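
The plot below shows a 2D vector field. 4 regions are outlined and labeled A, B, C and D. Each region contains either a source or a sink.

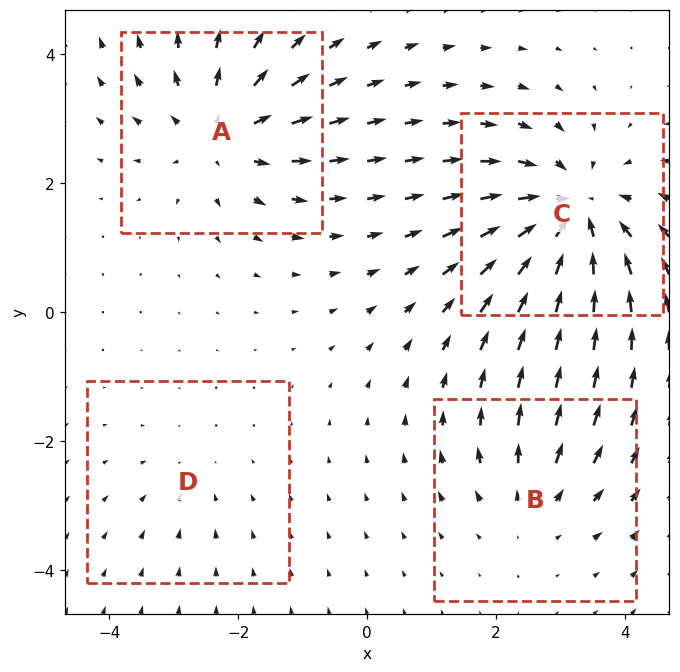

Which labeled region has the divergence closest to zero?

Divergence at each region's feature centre — A: about +5, B: about +3, C: about -7, D: about -2. Region D is closest to zero.

D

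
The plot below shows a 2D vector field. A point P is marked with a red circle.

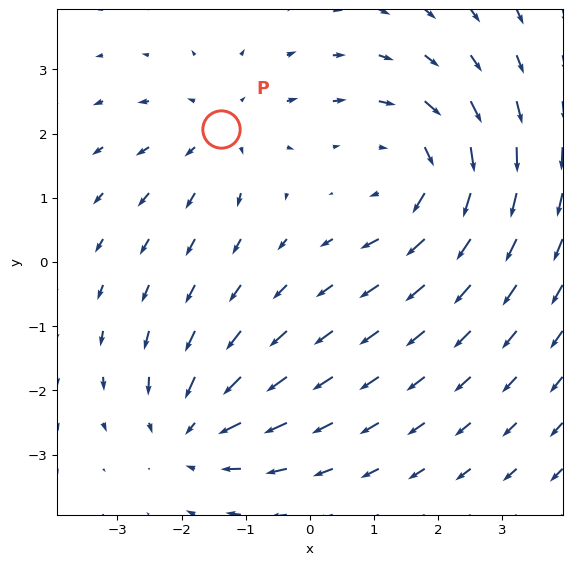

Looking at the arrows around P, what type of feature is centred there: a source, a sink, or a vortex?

At P (-1.4, 2.1) the arrows spread outward. Divergence about +2, curl ≈0 — positive divergence with near-zero curl is a source.

source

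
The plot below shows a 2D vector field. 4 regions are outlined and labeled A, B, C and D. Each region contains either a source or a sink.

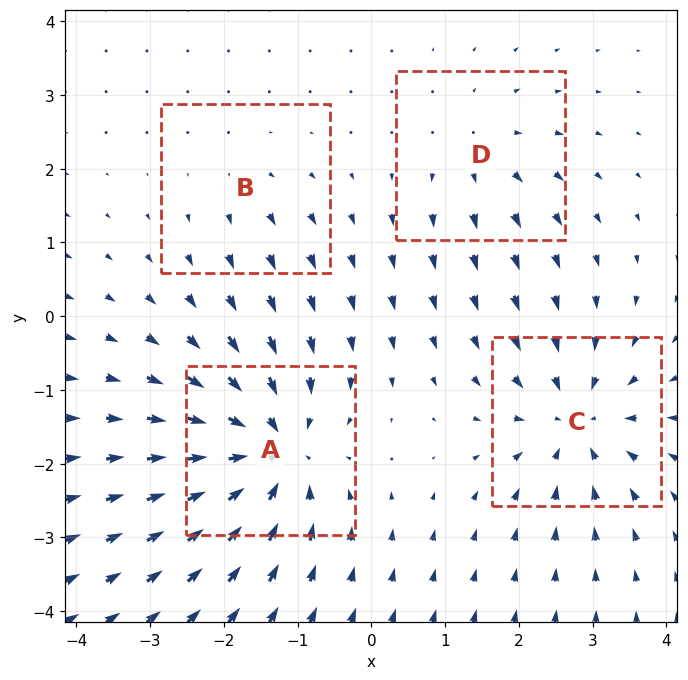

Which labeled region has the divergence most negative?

Divergence at each region's feature centre — A: about -8, B: about +2, C: about -6, D: about +3. Region A is most negative.

A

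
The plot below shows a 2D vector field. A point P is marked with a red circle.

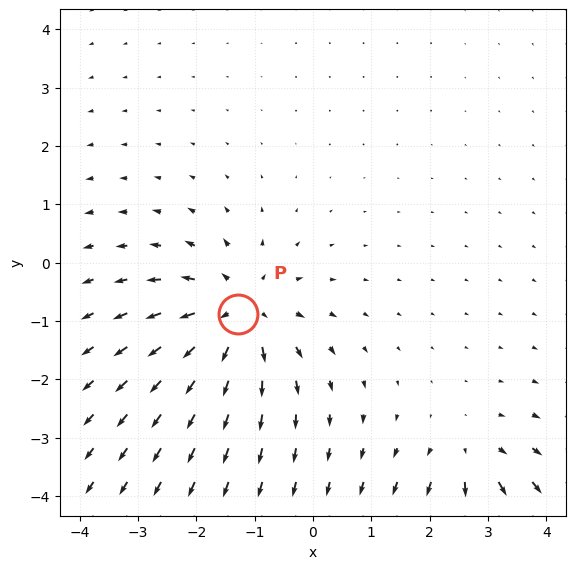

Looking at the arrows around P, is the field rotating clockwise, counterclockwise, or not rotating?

Near P at (-1.3, -0.9) the arrows show no circulation. The curl there is ≈0.

not rotating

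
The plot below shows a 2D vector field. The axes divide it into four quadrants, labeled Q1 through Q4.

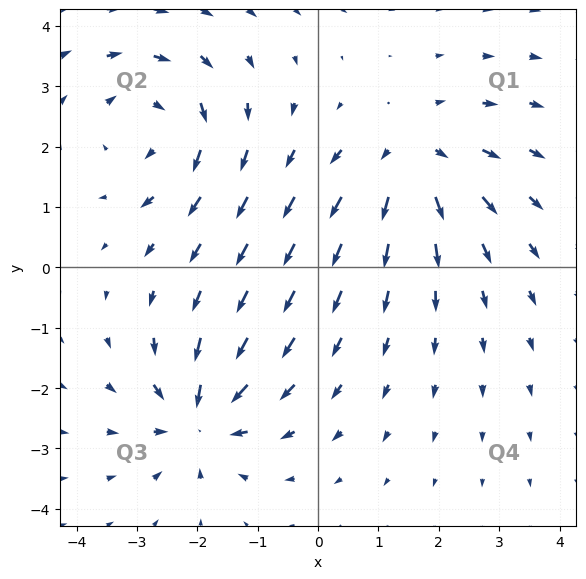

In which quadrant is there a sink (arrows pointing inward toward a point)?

The sink sits at approximately (-2.0, -2.5), which lies in quadrant Q3. The divergence there is about -6, negative as expected for a sink.

Q3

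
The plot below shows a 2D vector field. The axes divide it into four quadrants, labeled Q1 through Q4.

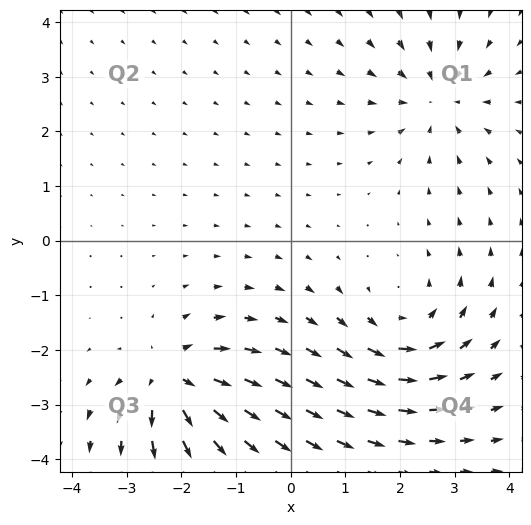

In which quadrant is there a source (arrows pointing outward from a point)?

Q3

The source sits at approximately (-2.2, -2.6), which lies in quadrant Q3. The divergence there is about +5, positive as expected for a source.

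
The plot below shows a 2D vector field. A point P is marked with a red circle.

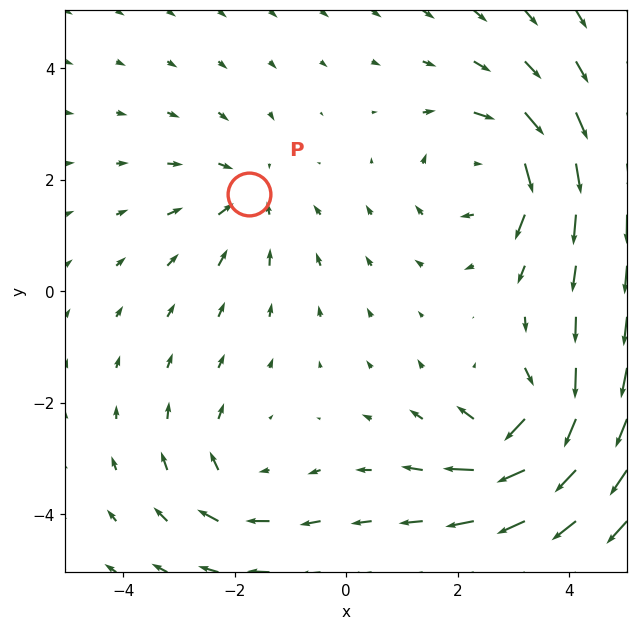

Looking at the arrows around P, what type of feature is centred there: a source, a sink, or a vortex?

At P (-1.7, 1.7) the arrows converge inward. Divergence about -3, curl ≈0 — negative divergence with near-zero curl is a sink.

sink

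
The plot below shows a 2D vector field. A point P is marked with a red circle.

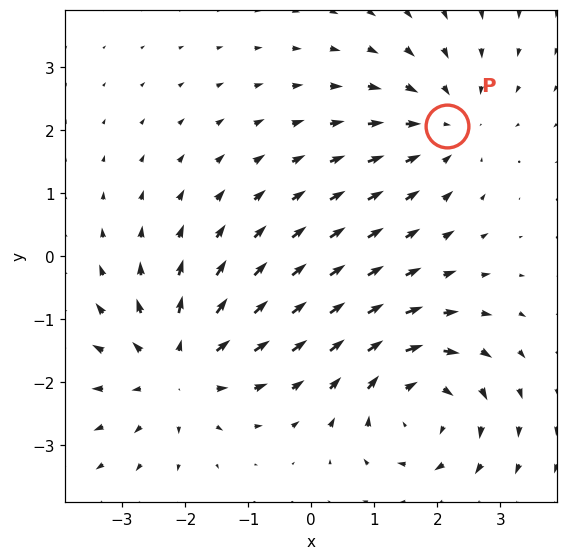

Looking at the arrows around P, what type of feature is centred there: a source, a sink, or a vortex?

sink

At P (2.1, 2.1) the arrows converge inward. Divergence about -3, curl ≈0 — negative divergence with near-zero curl is a sink.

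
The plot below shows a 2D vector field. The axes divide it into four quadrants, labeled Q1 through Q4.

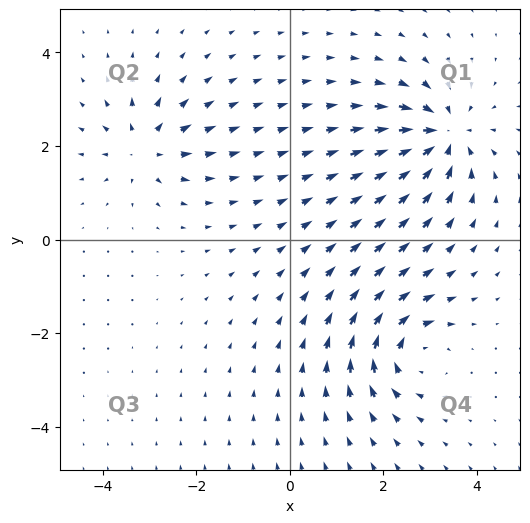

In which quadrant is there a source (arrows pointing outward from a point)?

The source sits at approximately (-3.1, 2.0), which lies in quadrant Q2. The divergence there is about +5, positive as expected for a source.

Q2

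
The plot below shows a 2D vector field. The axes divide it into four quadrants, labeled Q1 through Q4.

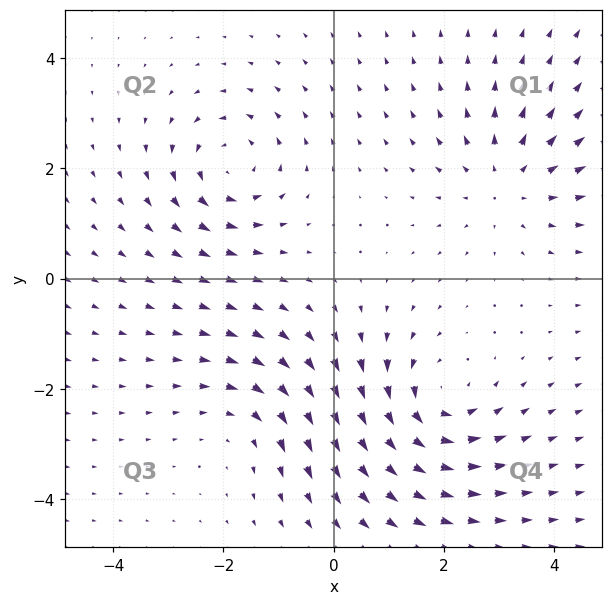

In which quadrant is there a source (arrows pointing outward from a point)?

The source sits at approximately (3.2, 1.7), which lies in quadrant Q1. The divergence there is about +4, positive as expected for a source.

Q1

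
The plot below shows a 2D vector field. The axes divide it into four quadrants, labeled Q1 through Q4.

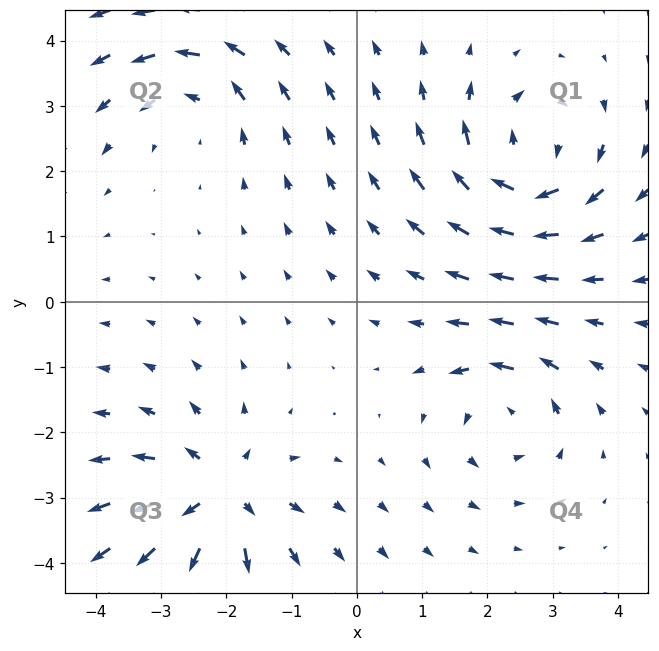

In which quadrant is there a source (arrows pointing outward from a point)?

Q3

The source sits at approximately (-2.1, -3.0), which lies in quadrant Q3. The divergence there is about +6, positive as expected for a source.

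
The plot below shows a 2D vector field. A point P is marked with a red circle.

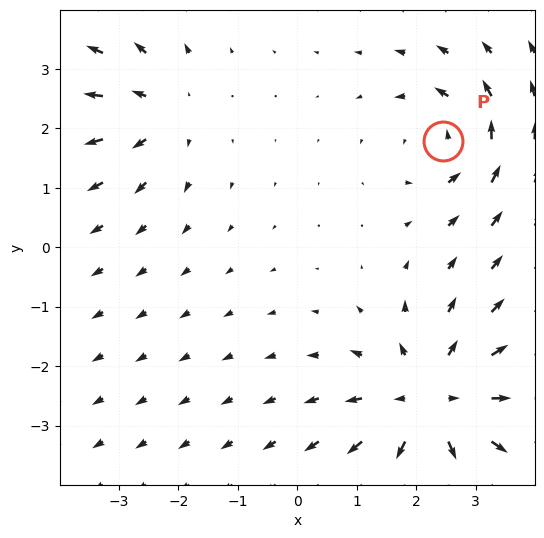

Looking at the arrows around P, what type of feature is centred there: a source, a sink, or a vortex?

At P (2.5, 1.8) the arrows circulate counterclockwise. Divergence ≈0, curl about +4 — near-zero divergence with nonzero curl is a vortex.

vortex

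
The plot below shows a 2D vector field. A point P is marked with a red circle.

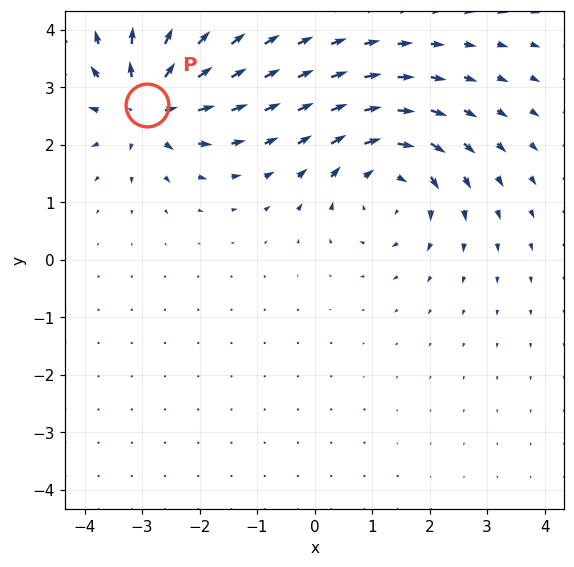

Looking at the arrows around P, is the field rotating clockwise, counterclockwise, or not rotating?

not rotating

Near P at (-2.9, 2.7) the arrows show no circulation. The curl there is ≈0.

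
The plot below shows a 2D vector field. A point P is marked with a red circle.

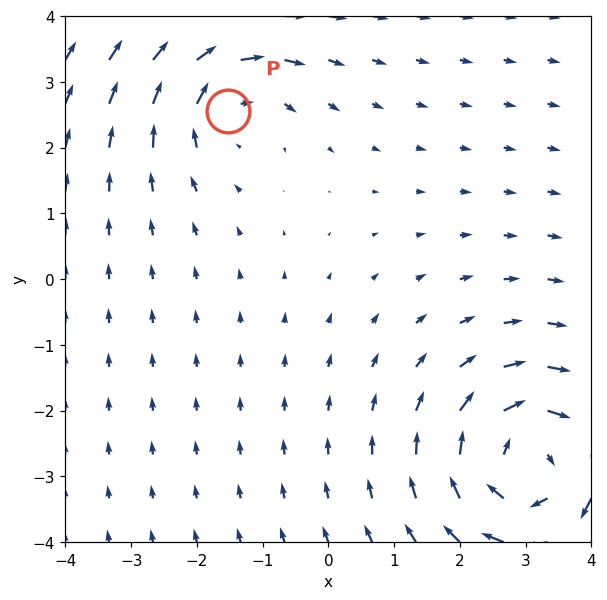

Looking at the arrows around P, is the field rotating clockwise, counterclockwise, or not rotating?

Near P at (-1.5, 2.6) the arrows circulate clockwise. The curl (z-component) there is about -3; negative curl means clockwise rotation.

clockwise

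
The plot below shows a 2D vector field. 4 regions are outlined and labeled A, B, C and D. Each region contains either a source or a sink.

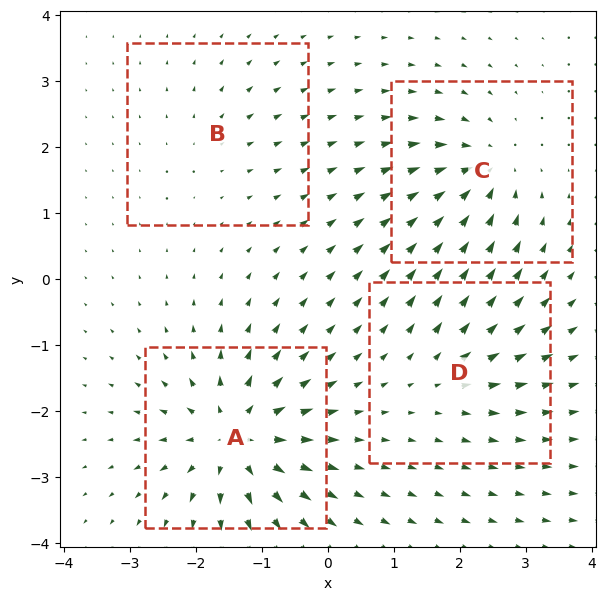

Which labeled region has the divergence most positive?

Divergence at each region's feature centre — A: about +9, B: about +3, C: about -6, D: about +4. Region A is most positive.

A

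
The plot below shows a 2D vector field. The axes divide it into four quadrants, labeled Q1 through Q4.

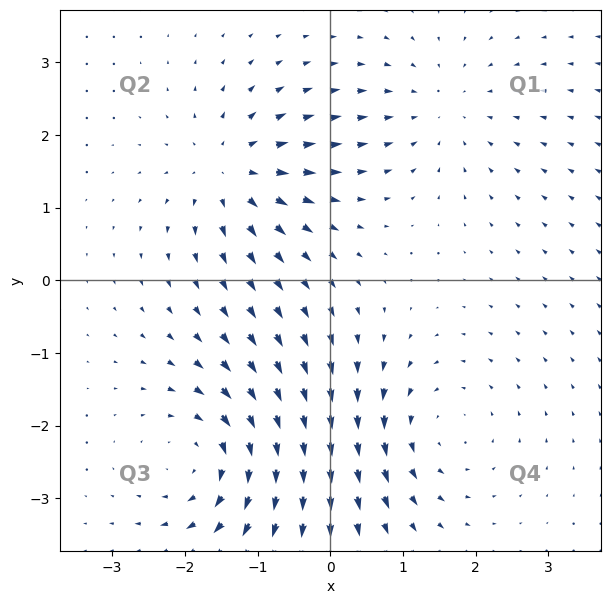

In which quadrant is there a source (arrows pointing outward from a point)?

The source sits at approximately (-1.4, 1.5), which lies in quadrant Q2. The divergence there is about +5, positive as expected for a source.

Q2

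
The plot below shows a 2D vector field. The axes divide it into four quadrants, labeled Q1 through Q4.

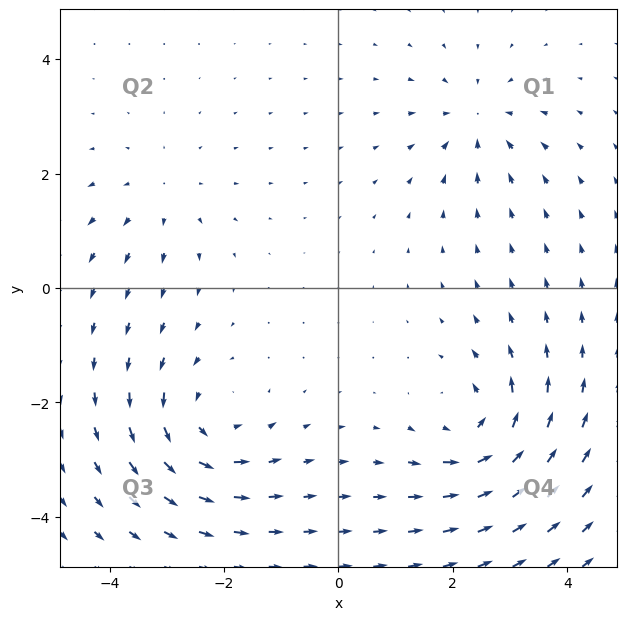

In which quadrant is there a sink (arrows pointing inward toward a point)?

Q1

The sink sits at approximately (2.4, 2.9), which lies in quadrant Q1. The divergence there is about -4, negative as expected for a sink.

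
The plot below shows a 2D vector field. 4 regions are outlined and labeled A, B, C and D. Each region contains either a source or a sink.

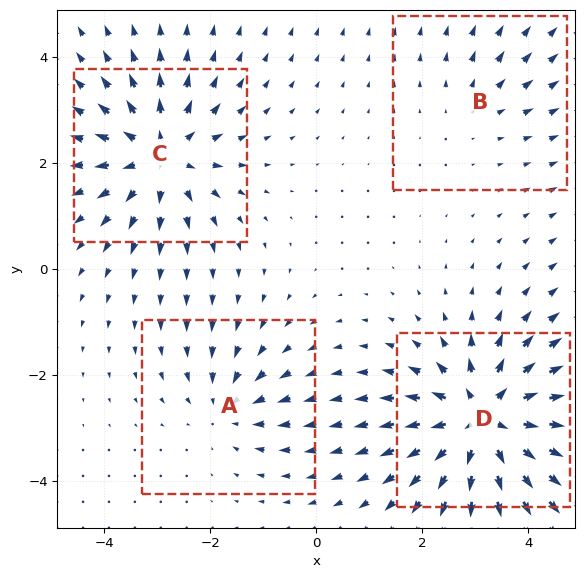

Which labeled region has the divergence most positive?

Divergence at each region's feature centre — A: about -3, B: about +2, C: about +5, D: about +7. Region D is most positive.

D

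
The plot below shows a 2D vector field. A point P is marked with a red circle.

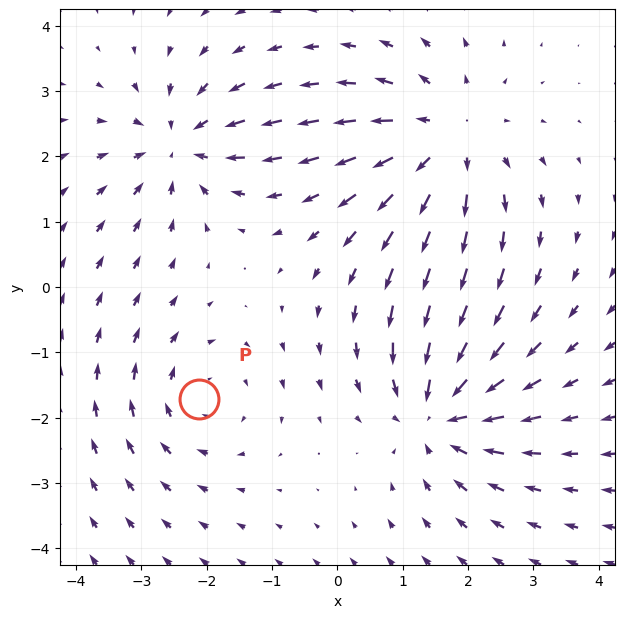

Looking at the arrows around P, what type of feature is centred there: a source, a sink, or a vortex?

vortex

At P (-2.1, -1.7) the arrows circulate clockwise. Divergence ≈0, curl about -3 — near-zero divergence with nonzero curl is a vortex.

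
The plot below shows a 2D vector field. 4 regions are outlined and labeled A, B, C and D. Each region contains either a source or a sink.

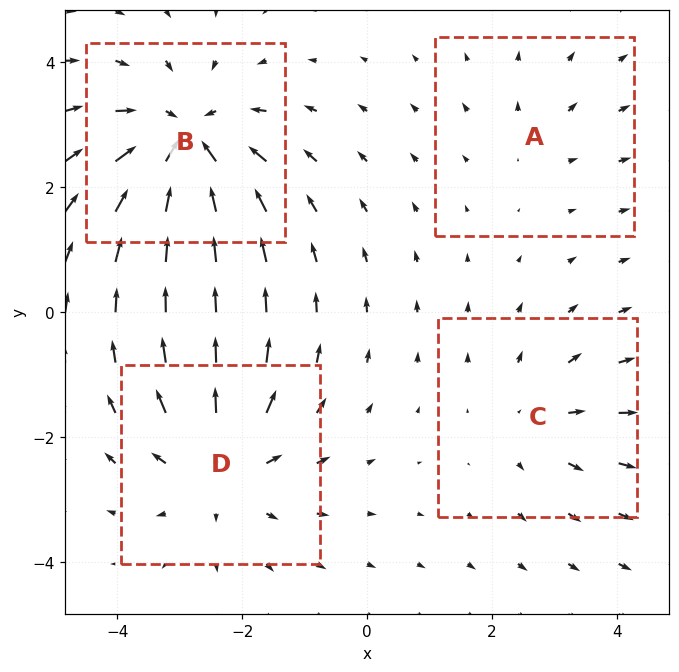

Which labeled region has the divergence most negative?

B

Divergence at each region's feature centre — A: about +2, B: about -6, C: about +3, D: about +5. Region B is most negative.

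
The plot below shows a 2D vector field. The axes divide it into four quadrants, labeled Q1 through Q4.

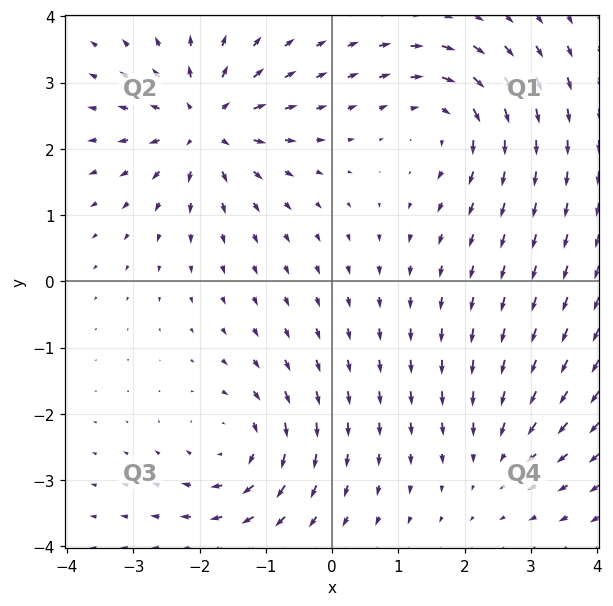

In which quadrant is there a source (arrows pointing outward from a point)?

The source sits at approximately (-1.9, 2.4), which lies in quadrant Q2. The divergence there is about +6, positive as expected for a source.

Q2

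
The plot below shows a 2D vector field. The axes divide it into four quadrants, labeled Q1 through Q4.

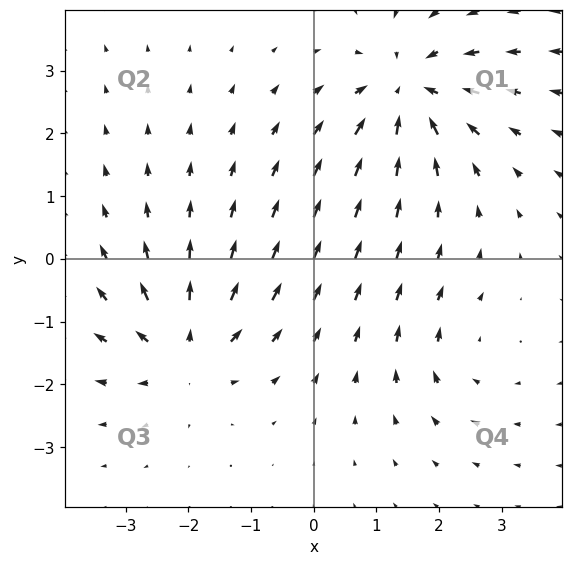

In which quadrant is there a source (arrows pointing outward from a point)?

Q3

The source sits at approximately (-2.1, -1.5), which lies in quadrant Q3. The divergence there is about +4, positive as expected for a source.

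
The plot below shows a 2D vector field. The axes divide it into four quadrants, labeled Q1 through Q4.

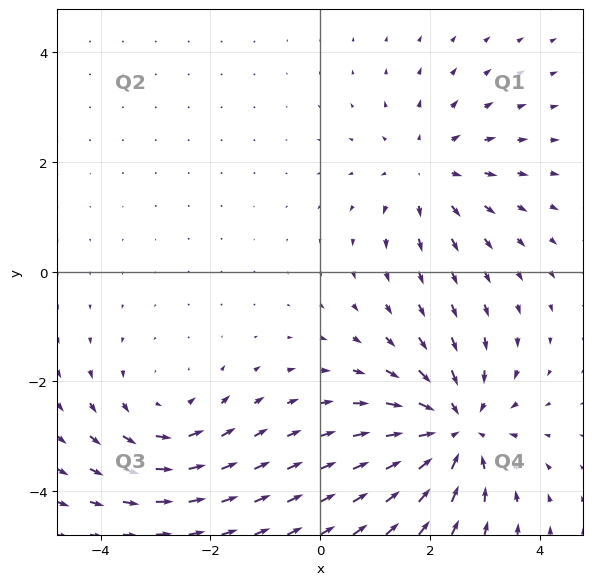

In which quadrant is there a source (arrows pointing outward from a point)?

Q1

The source sits at approximately (2.0, 1.8), which lies in quadrant Q1. The divergence there is about +2, positive as expected for a source.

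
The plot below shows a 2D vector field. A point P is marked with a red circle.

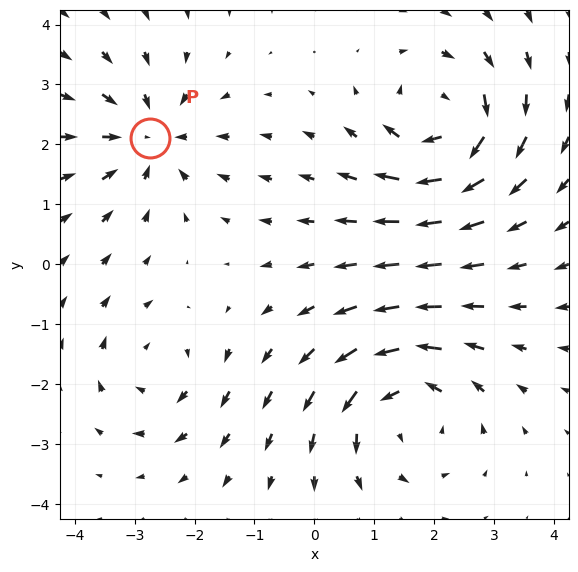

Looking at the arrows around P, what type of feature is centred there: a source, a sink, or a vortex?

At P (-2.8, 2.1) the arrows converge inward. Divergence about -4, curl ≈0 — negative divergence with near-zero curl is a sink.

sink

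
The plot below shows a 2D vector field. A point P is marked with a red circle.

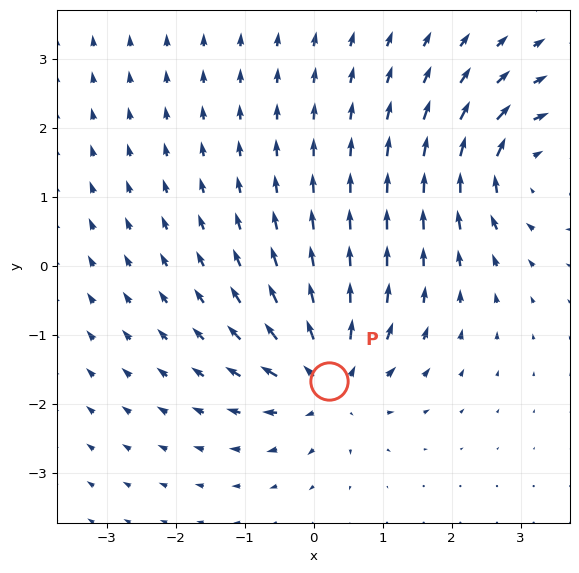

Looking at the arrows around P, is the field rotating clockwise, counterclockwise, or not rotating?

Near P at (0.2, -1.7) the arrows show no circulation. The curl there is ≈0.

not rotating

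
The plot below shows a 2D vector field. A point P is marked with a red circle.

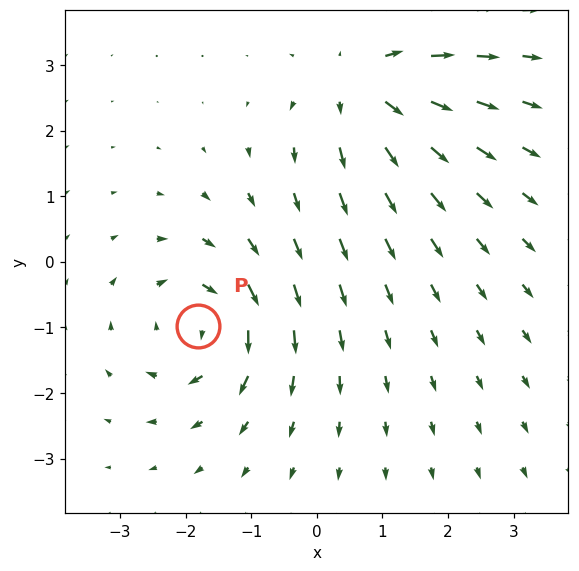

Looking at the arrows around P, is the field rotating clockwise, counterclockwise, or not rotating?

clockwise

Near P at (-1.8, -1.0) the arrows circulate clockwise. The curl (z-component) there is about -5; negative curl means clockwise rotation.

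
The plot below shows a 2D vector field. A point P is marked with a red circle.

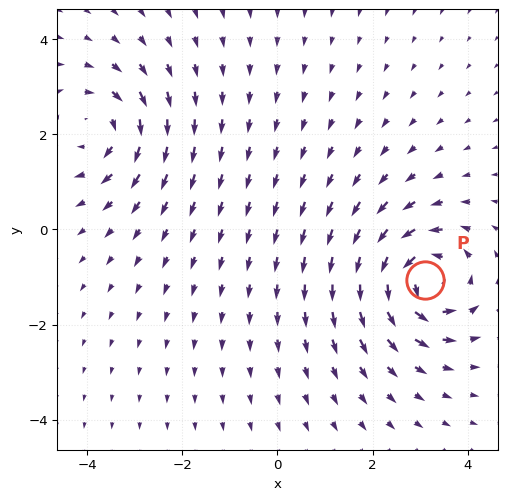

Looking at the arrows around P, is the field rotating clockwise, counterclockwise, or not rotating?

counterclockwise

Near P at (3.1, -1.1) the arrows circulate counterclockwise. The curl (z-component) there is about +5; positive curl means counterclockwise rotation.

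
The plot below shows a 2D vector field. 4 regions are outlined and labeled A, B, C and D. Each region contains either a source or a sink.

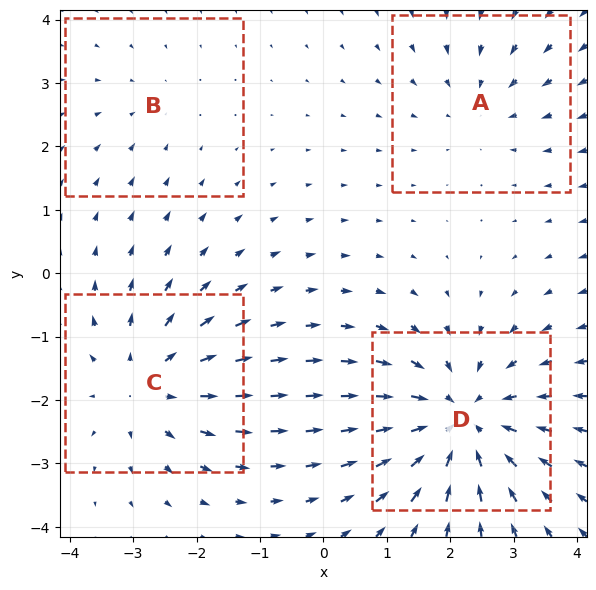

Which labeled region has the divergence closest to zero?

Divergence at each region's feature centre — A: about -3, B: about -2, C: about +4, D: about -6. Region B is closest to zero.

B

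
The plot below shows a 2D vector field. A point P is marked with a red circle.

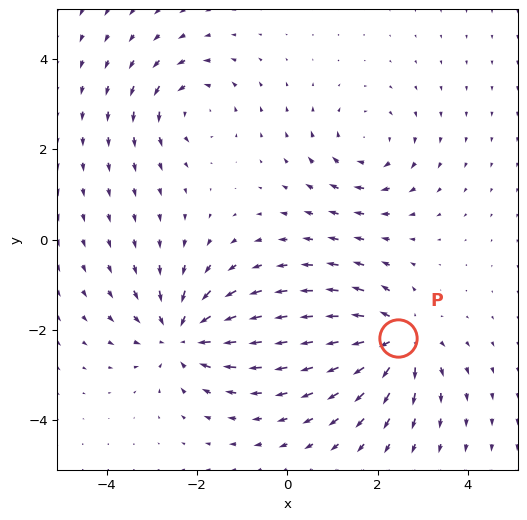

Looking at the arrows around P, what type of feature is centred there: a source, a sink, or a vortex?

At P (2.4, -2.2) the arrows spread outward. Divergence about +5, curl ≈0 — positive divergence with near-zero curl is a source.

source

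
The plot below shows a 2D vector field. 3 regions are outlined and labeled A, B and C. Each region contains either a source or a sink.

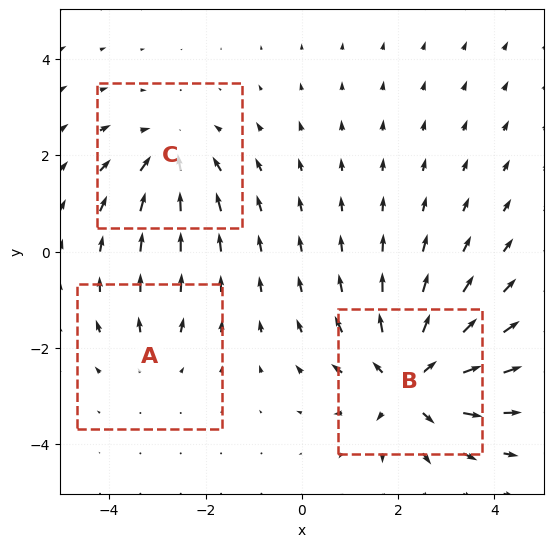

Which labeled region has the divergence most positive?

Divergence at each region's feature centre — A: about +2, B: about +5, C: about -3. Region B is most positive.

B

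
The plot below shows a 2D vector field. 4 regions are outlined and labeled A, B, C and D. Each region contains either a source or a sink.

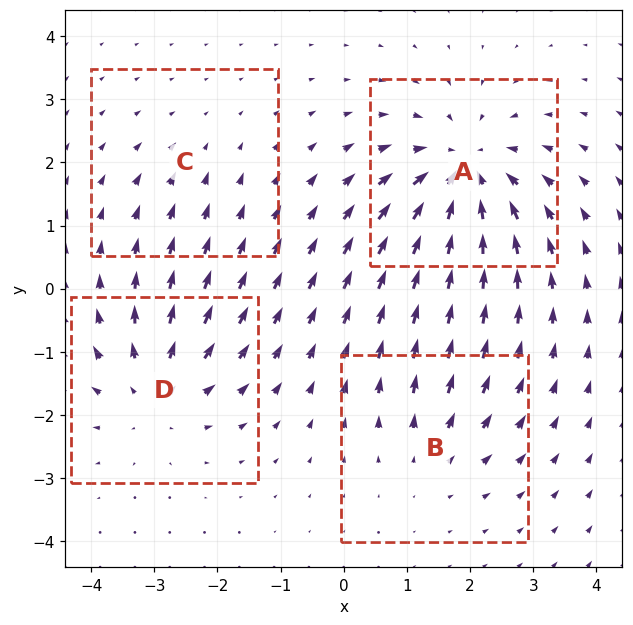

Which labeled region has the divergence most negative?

Divergence at each region's feature centre — A: about -7, B: about +3, C: about -2, D: about +5. Region A is most negative.

A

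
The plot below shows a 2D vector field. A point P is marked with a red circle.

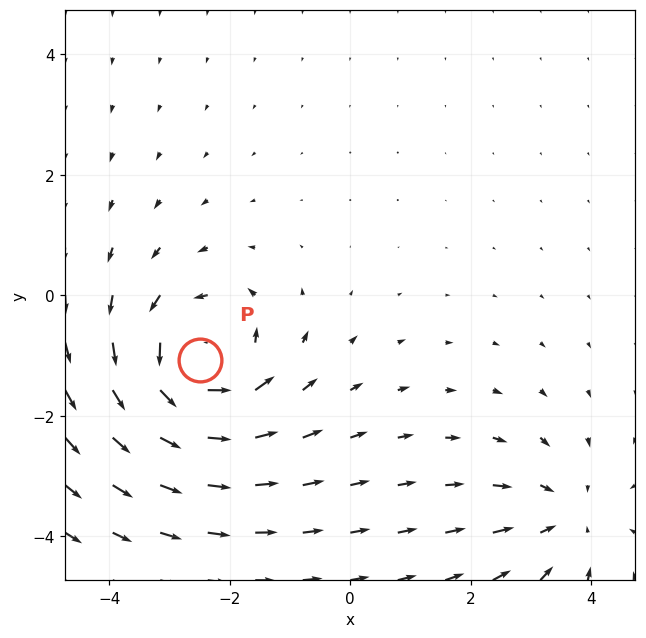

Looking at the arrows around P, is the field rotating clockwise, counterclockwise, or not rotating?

Near P at (-2.5, -1.1) the arrows circulate counterclockwise. The curl (z-component) there is about +5; positive curl means counterclockwise rotation.

counterclockwise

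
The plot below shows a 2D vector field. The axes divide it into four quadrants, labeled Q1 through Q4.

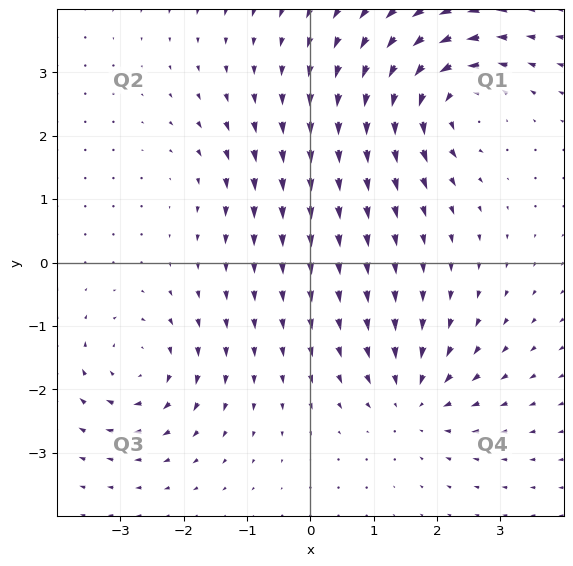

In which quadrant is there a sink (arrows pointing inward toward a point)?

The sink sits at approximately (1.6, -2.2), which lies in quadrant Q4. The divergence there is about -5, negative as expected for a sink.

Q4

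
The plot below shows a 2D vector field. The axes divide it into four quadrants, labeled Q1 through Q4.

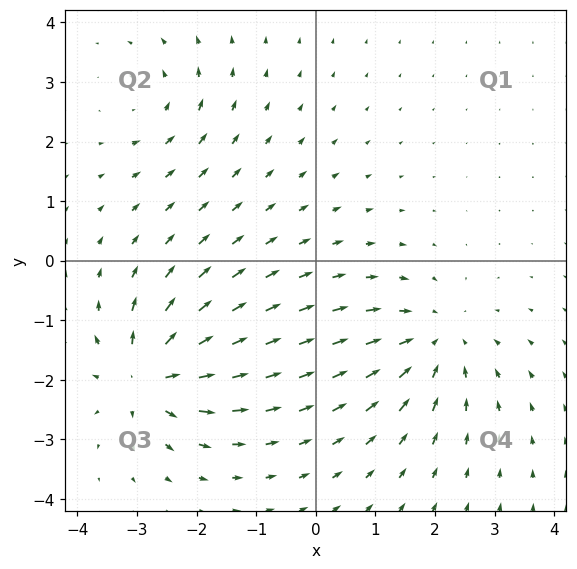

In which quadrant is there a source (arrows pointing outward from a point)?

Q3

The source sits at approximately (-2.8, -1.9), which lies in quadrant Q3. The divergence there is about +6, positive as expected for a source.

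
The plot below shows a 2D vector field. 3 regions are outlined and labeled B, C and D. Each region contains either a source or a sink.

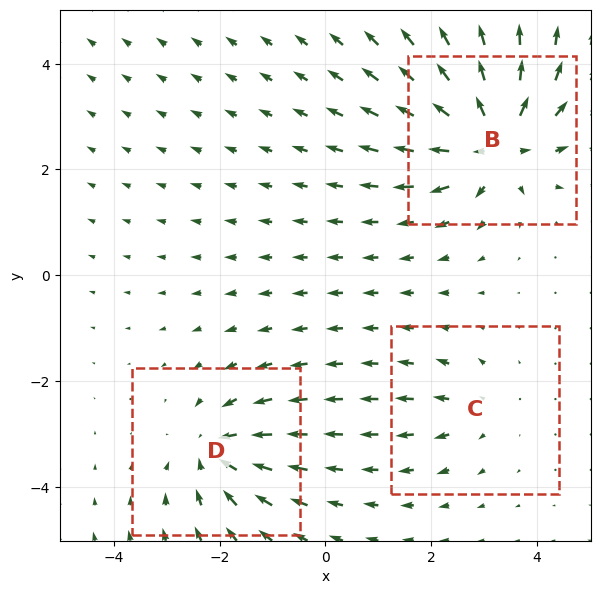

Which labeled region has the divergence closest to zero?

C

Divergence at each region's feature centre — B: about +6, C: about +2, D: about -4. Region C is closest to zero.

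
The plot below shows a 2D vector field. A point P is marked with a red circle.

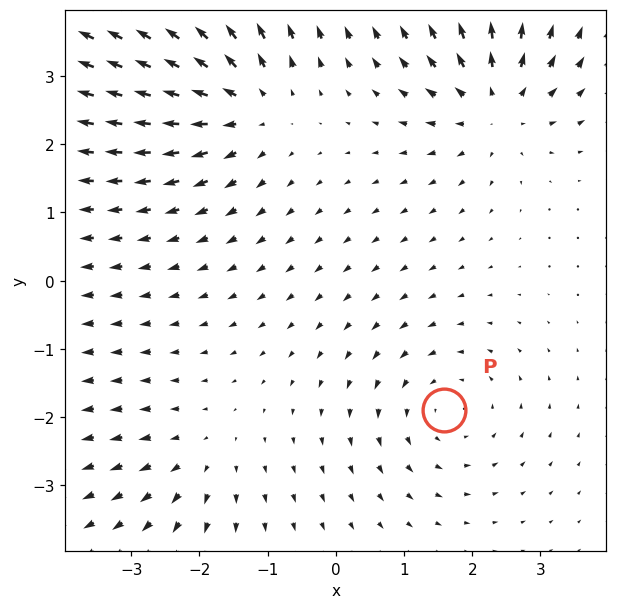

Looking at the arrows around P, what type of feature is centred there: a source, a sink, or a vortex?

vortex

At P (1.6, -1.9) the arrows circulate counterclockwise. Divergence ≈0, curl about +3 — near-zero divergence with nonzero curl is a vortex.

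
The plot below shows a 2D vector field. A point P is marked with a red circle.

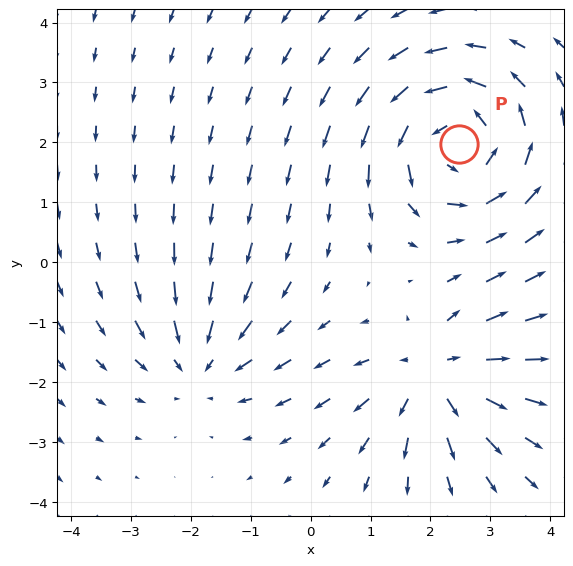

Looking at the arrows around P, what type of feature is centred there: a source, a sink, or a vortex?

At P (2.5, 2.0) the arrows circulate counterclockwise. Divergence ≈0, curl about +4 — near-zero divergence with nonzero curl is a vortex.

vortex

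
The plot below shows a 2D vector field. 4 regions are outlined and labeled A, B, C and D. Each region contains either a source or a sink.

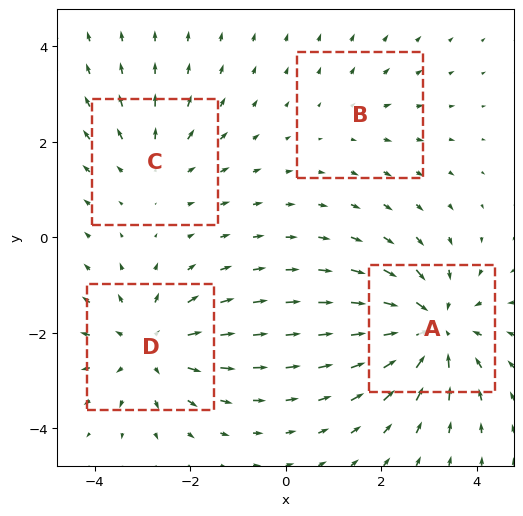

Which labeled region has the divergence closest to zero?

B

Divergence at each region's feature centre — A: about -6, B: about +2, C: about +3, D: about +5. Region B is closest to zero.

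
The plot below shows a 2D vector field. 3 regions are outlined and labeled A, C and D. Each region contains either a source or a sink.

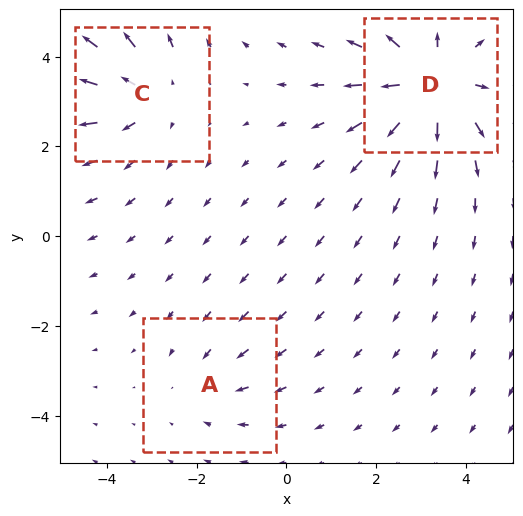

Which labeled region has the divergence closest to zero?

Divergence at each region's feature centre — A: about -2, C: about +3, D: about +5. Region A is closest to zero.

A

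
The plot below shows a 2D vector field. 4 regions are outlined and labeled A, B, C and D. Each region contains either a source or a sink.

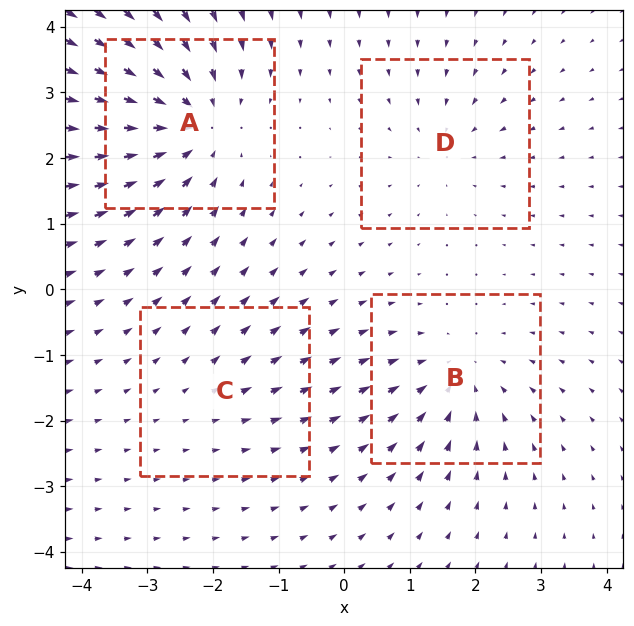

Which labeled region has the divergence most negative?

Divergence at each region's feature centre — A: about -7, B: about -4, C: about +2, D: about -3. Region A is most negative.

A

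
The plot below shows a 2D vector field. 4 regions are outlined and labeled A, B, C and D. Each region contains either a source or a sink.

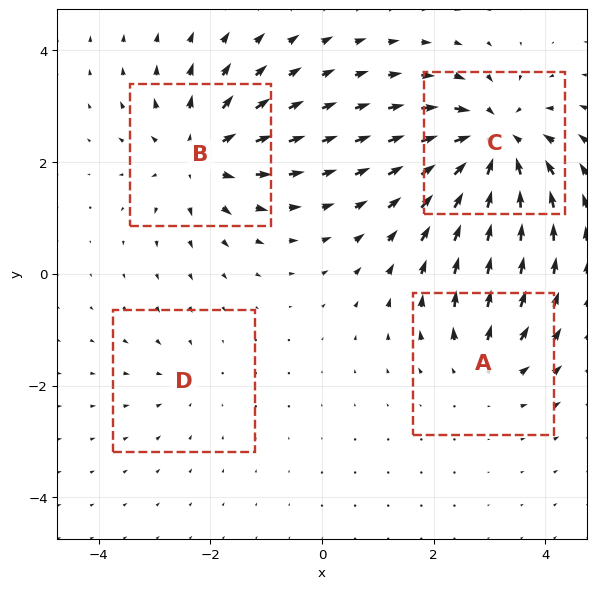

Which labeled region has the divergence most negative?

C

Divergence at each region's feature centre — A: about +4, B: about +6, C: about -8, D: about -2. Region C is most negative.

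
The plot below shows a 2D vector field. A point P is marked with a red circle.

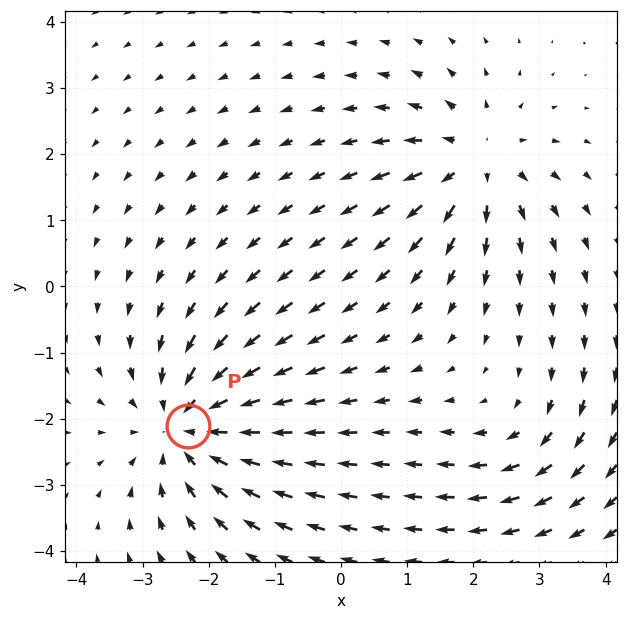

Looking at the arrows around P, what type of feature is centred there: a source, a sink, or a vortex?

At P (-2.3, -2.1) the arrows converge inward. Divergence about -4, curl ≈0 — negative divergence with near-zero curl is a sink.

sink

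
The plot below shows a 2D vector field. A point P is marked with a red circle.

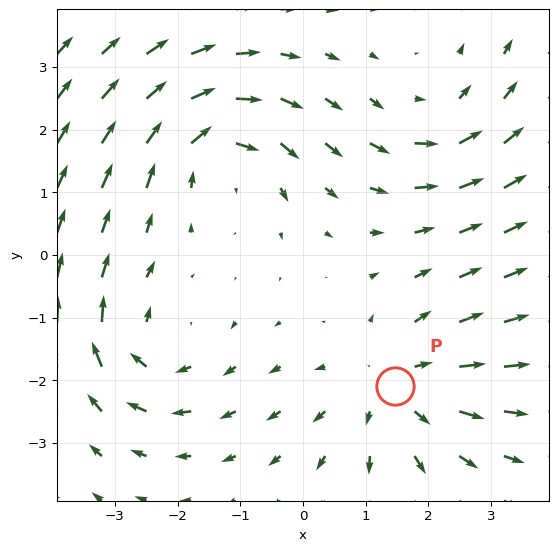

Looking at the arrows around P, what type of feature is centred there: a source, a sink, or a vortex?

source

At P (1.5, -2.1) the arrows spread outward. Divergence about +3, curl ≈0 — positive divergence with near-zero curl is a source.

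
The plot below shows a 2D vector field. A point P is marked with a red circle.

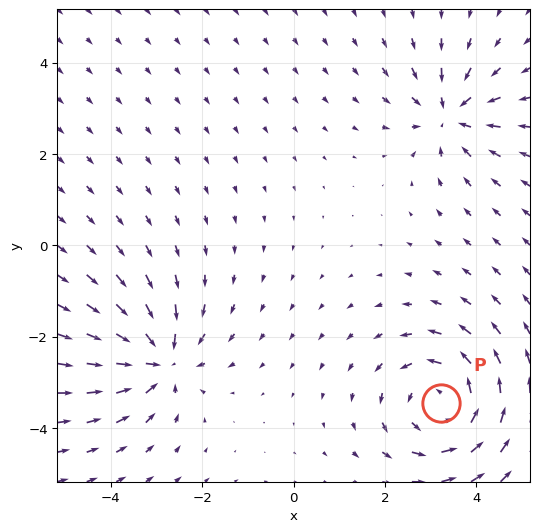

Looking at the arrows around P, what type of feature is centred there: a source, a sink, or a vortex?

vortex

At P (3.2, -3.5) the arrows circulate counterclockwise. Divergence ≈0, curl about +4 — near-zero divergence with nonzero curl is a vortex.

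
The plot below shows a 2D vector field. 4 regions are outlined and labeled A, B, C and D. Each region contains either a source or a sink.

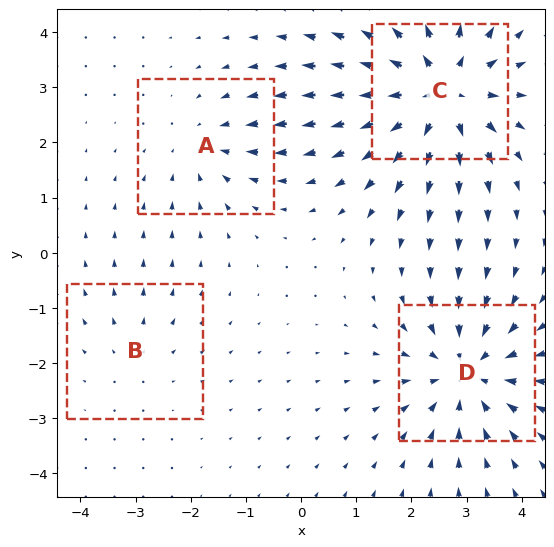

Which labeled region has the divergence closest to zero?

Divergence at each region's feature centre — A: about -3, B: about +2, C: about +6, D: about -5. Region B is closest to zero.

B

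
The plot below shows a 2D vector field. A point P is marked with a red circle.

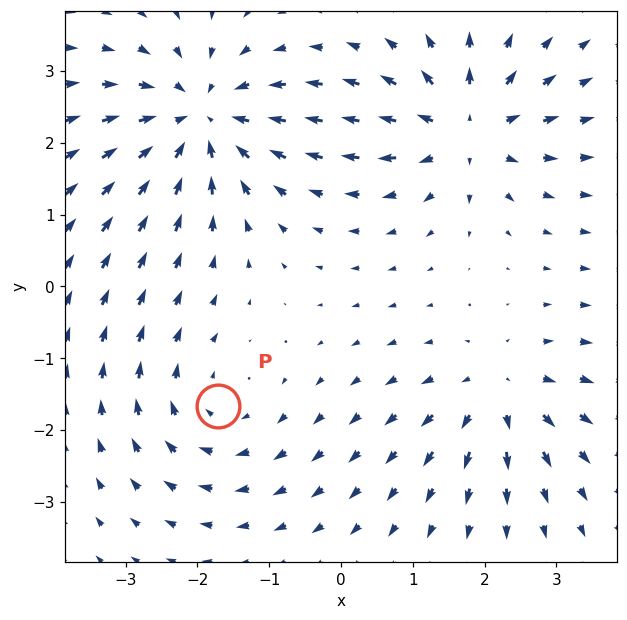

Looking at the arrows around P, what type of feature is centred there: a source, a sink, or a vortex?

At P (-1.7, -1.7) the arrows circulate clockwise. Divergence ≈0, curl about -3 — near-zero divergence with nonzero curl is a vortex.

vortex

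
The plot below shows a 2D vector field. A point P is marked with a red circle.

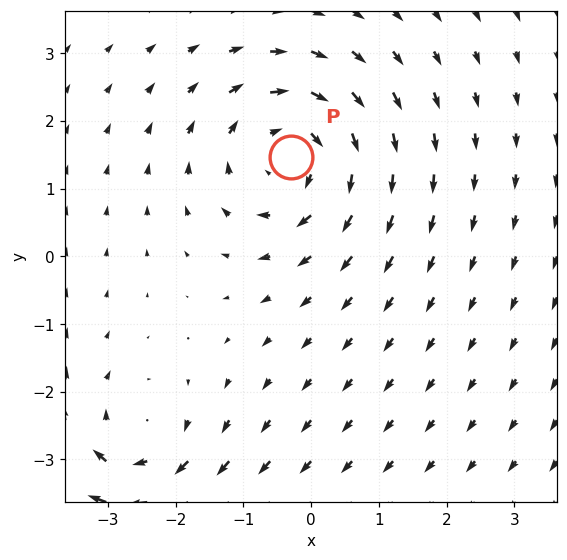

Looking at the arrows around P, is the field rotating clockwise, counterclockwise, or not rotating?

Near P at (-0.3, 1.5) the arrows circulate clockwise. The curl (z-component) there is about -4; negative curl means clockwise rotation.

clockwise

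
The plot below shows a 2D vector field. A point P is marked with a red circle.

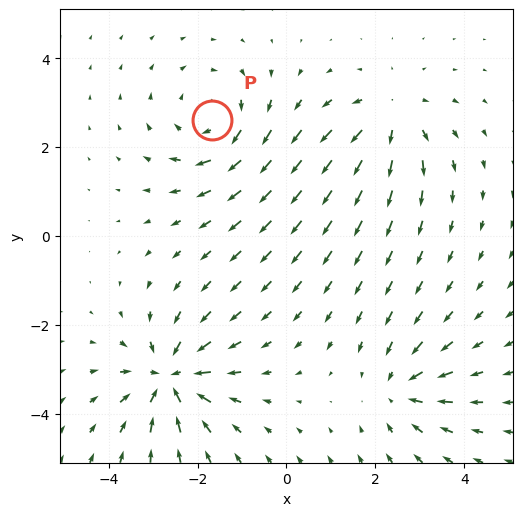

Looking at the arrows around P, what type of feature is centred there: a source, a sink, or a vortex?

At P (-1.7, 2.6) the arrows circulate clockwise. Divergence ≈0, curl about -3 — near-zero divergence with nonzero curl is a vortex.

vortex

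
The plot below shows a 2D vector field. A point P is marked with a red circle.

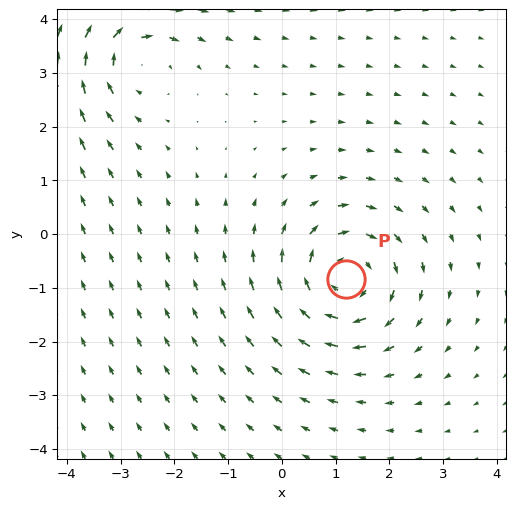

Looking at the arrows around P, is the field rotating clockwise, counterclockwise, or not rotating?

Near P at (1.2, -0.8) the arrows circulate clockwise. The curl (z-component) there is about -5; negative curl means clockwise rotation.

clockwise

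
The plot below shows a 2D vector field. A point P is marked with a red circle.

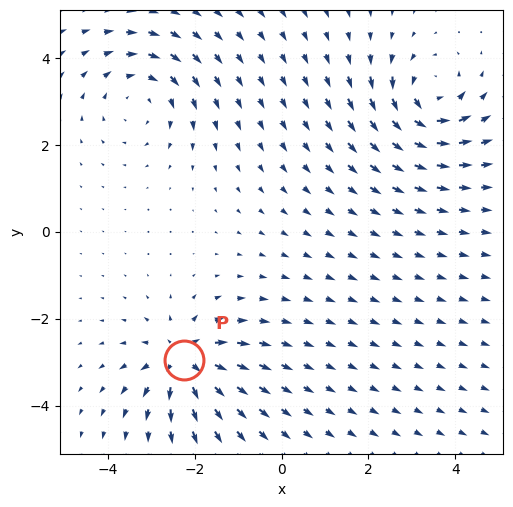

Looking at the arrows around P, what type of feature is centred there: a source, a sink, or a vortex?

At P (-2.2, -3.0) the arrows spread outward. Divergence about +6, curl ≈0 — positive divergence with near-zero curl is a source.

source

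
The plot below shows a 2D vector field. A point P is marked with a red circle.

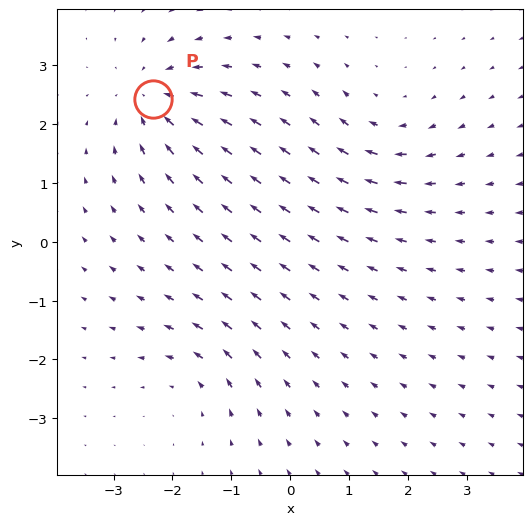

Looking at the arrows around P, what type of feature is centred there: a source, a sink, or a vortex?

sink

At P (-2.3, 2.4) the arrows converge inward. Divergence about -5, curl ≈0 — negative divergence with near-zero curl is a sink.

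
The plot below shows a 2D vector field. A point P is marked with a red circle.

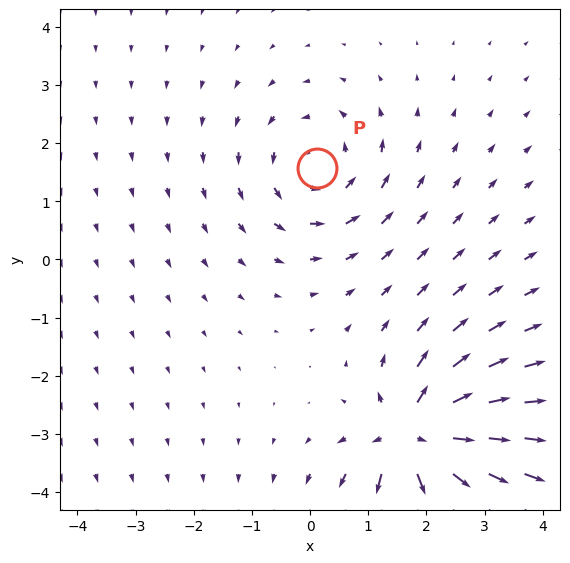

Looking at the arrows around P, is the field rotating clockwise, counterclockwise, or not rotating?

counterclockwise

Near P at (0.1, 1.6) the arrows circulate counterclockwise. The curl (z-component) there is about +3; positive curl means counterclockwise rotation.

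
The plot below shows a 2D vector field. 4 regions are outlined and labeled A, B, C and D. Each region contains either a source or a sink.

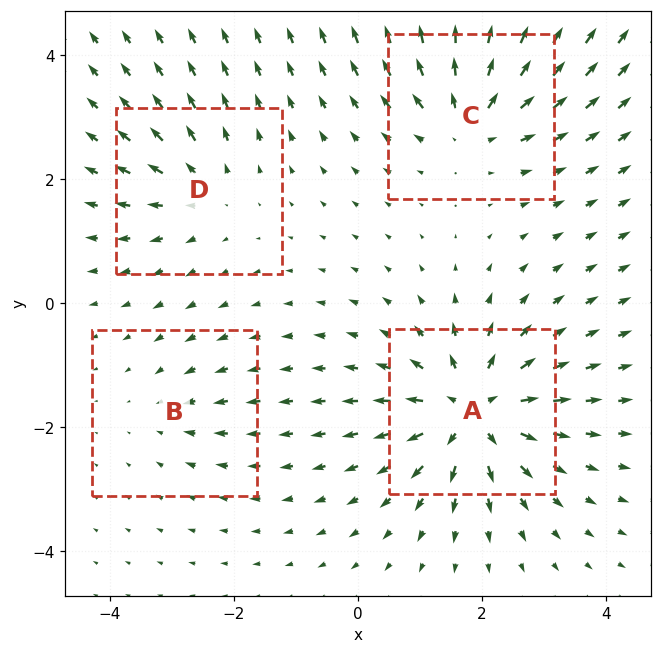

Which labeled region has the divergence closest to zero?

Divergence at each region's feature centre — A: about +7, B: about -2, C: about +5, D: about +4. Region B is closest to zero.

B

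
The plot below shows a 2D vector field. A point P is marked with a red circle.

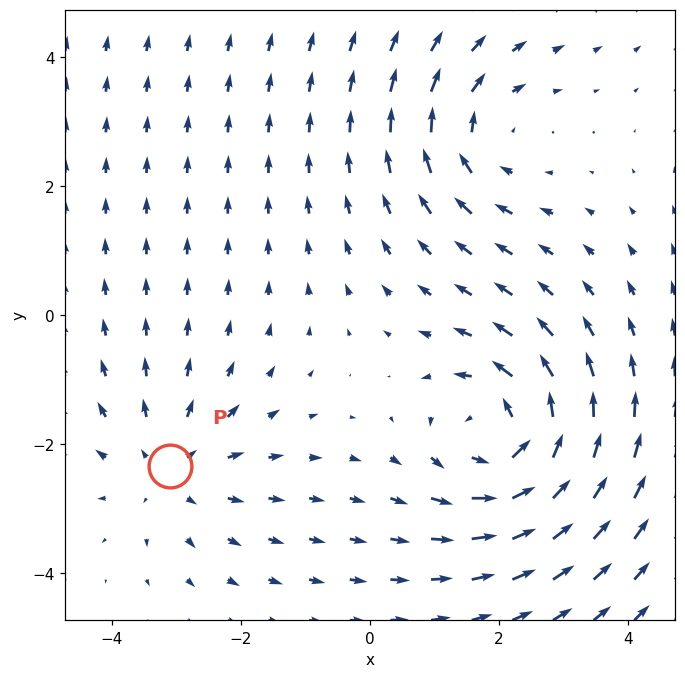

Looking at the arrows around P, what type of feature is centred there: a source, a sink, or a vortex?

At P (-3.1, -2.3) the arrows spread outward. Divergence about +3, curl ≈0 — positive divergence with near-zero curl is a source.

source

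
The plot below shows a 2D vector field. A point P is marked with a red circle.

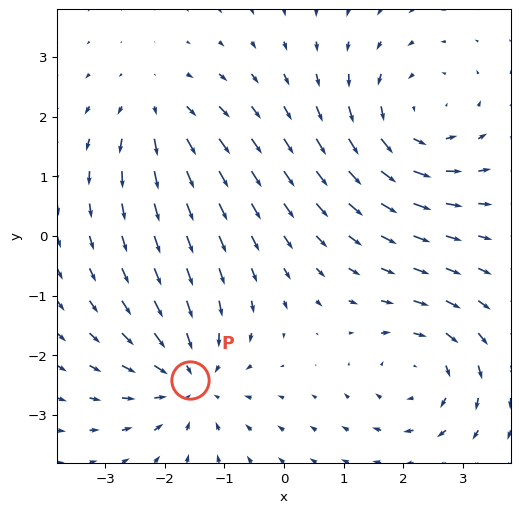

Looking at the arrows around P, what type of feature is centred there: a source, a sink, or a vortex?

sink

At P (-1.6, -2.4) the arrows converge inward. Divergence about -5, curl ≈0 — negative divergence with near-zero curl is a sink.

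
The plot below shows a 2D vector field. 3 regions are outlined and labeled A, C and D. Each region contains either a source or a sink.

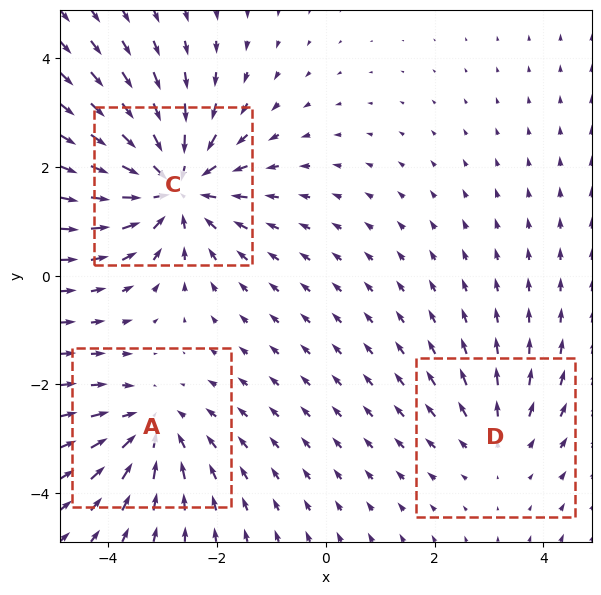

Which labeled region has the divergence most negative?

Divergence at each region's feature centre — A: about -3, C: about -5, D: about +2. Region C is most negative.

C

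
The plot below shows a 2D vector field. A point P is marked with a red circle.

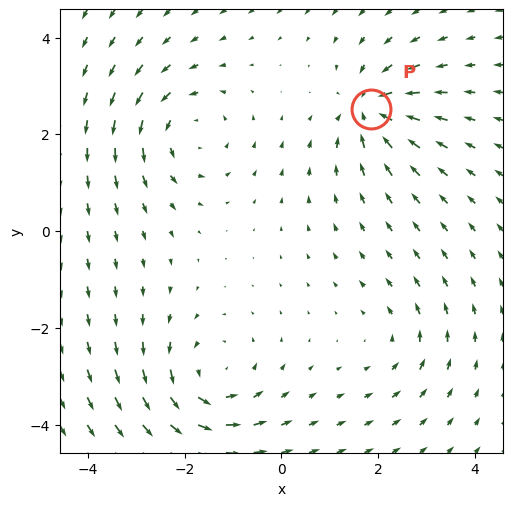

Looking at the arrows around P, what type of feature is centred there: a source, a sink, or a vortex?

sink

At P (1.9, 2.5) the arrows converge inward. Divergence about -5, curl ≈0 — negative divergence with near-zero curl is a sink.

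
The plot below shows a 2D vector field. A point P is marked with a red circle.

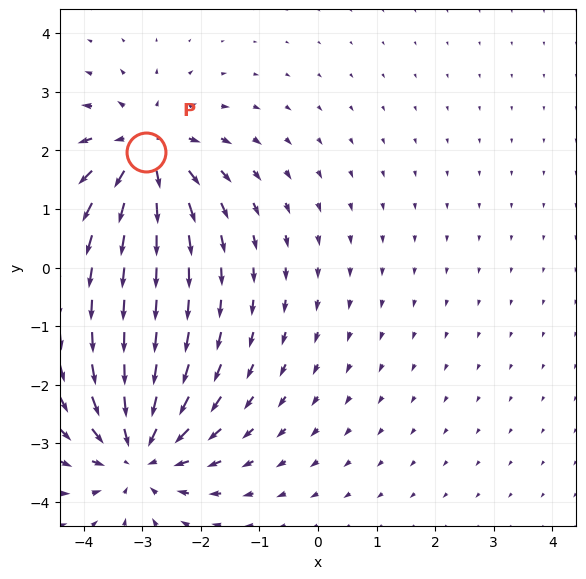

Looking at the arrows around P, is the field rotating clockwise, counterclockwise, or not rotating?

Near P at (-2.9, 2.0) the arrows show no circulation. The curl there is ≈0.

not rotating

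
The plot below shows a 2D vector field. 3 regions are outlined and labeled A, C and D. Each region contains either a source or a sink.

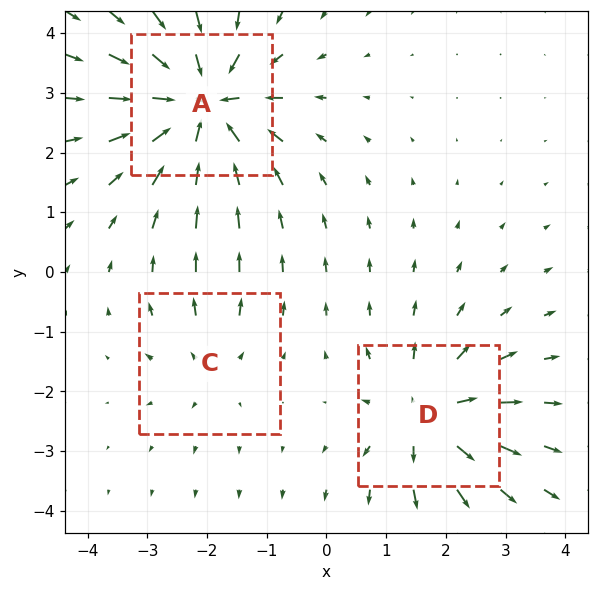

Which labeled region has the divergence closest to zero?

Divergence at each region's feature centre — A: about -6, C: about +2, D: about +4. Region C is closest to zero.

C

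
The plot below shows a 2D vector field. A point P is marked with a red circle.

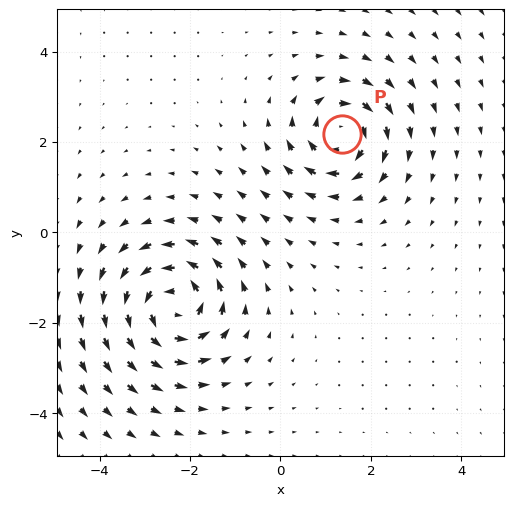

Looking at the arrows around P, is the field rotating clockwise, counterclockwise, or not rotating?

Near P at (1.4, 2.2) the arrows circulate clockwise. The curl (z-component) there is about -4; negative curl means clockwise rotation.

clockwise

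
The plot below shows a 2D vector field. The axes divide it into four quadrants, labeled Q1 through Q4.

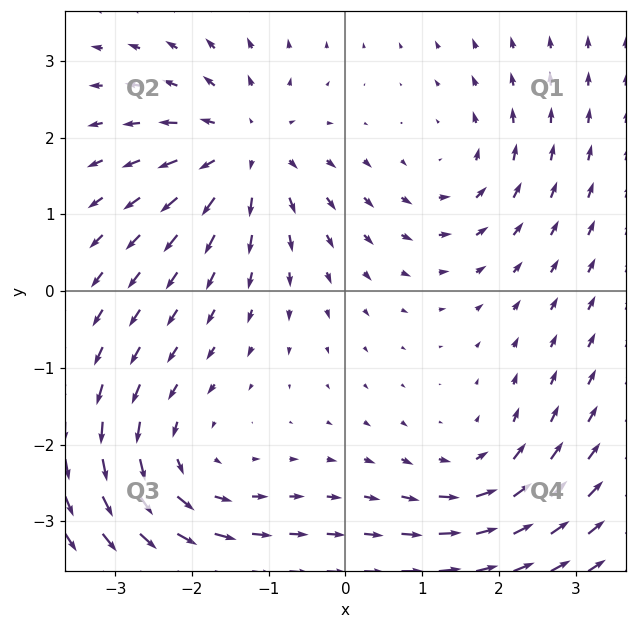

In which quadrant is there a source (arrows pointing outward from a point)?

The source sits at approximately (-1.3, 1.8), which lies in quadrant Q2. The divergence there is about +6, positive as expected for a source.

Q2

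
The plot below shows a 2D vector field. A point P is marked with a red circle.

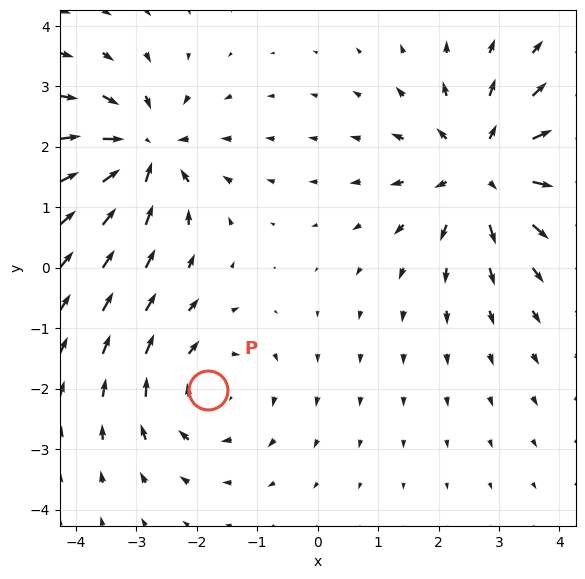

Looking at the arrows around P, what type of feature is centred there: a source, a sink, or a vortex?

vortex

At P (-1.8, -2.0) the arrows circulate clockwise. Divergence ≈0, curl about -3 — near-zero divergence with nonzero curl is a vortex.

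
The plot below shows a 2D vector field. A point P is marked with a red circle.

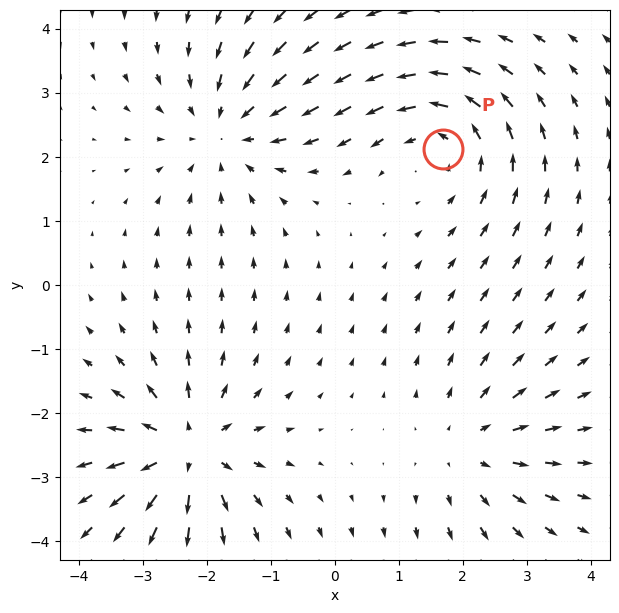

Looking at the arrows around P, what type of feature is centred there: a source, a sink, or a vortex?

vortex

At P (1.7, 2.1) the arrows circulate counterclockwise. Divergence ≈0, curl about +4 — near-zero divergence with nonzero curl is a vortex.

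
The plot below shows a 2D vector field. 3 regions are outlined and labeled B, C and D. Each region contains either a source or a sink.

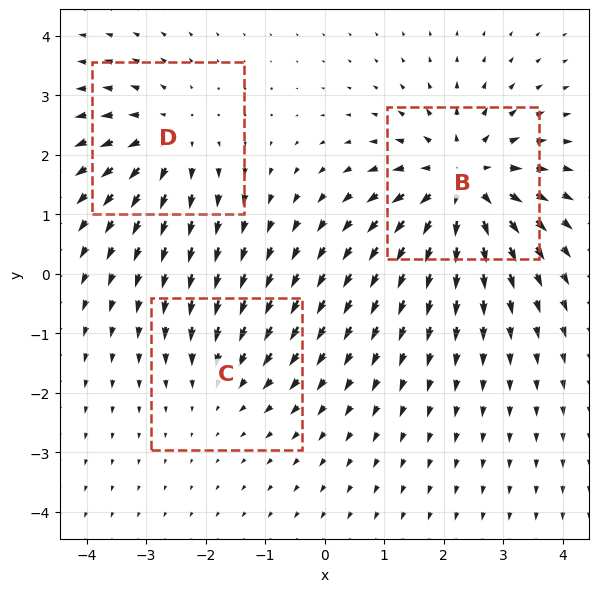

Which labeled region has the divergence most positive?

Divergence at each region's feature centre — B: about +5, C: about -2, D: about +3. Region B is most positive.

B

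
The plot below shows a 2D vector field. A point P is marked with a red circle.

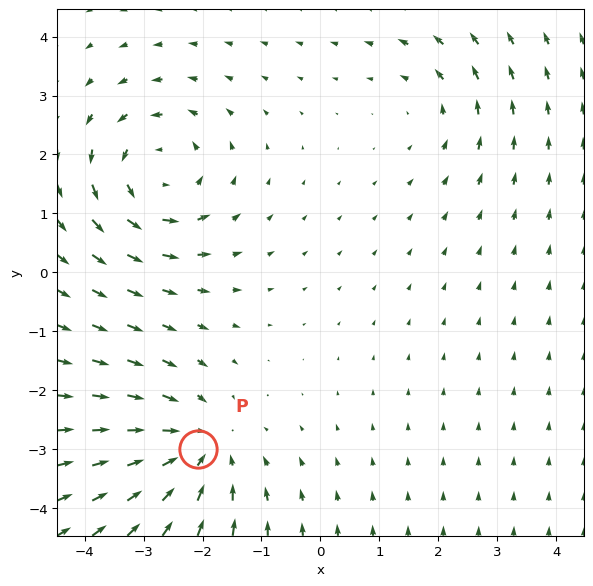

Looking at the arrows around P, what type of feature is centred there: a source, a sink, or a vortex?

At P (-2.1, -3.0) the arrows converge inward. Divergence about -3, curl ≈0 — negative divergence with near-zero curl is a sink.

sink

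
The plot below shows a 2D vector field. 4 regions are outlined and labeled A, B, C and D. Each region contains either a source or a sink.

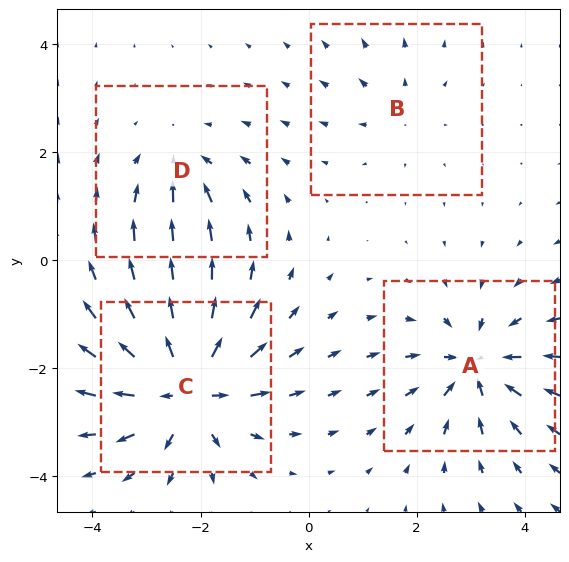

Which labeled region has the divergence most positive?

Divergence at each region's feature centre — A: about -6, B: about +3, C: about +8, D: about -4. Region C is most positive.

C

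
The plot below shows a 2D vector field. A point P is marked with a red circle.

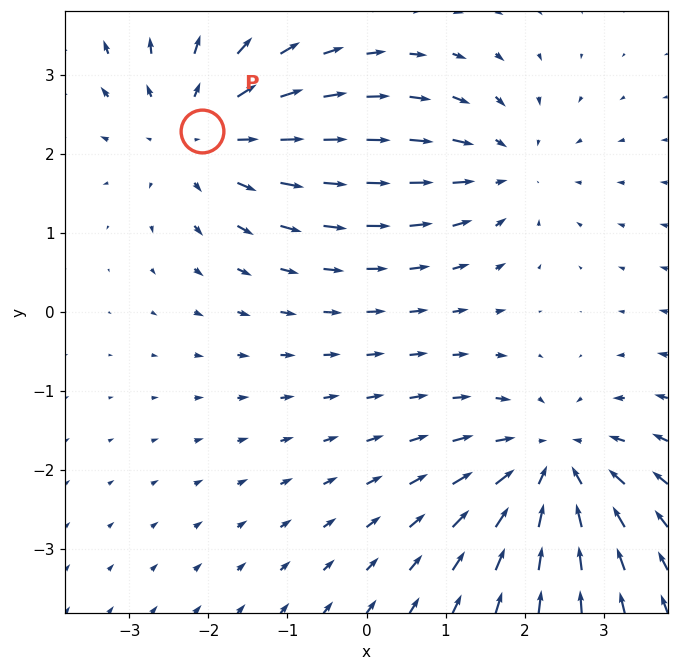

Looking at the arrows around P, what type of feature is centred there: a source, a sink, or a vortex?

At P (-2.1, 2.3) the arrows spread outward. Divergence about +4, curl ≈0 — positive divergence with near-zero curl is a source.

source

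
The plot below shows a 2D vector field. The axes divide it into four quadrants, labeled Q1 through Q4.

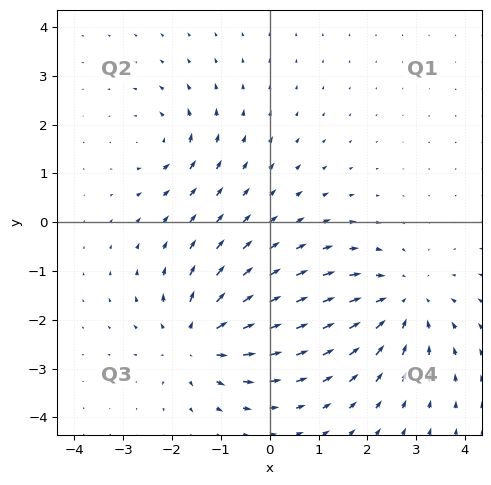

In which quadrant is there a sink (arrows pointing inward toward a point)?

The sink sits at approximately (2.7, -1.6), which lies in quadrant Q4. The divergence there is about -4, negative as expected for a sink.

Q4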